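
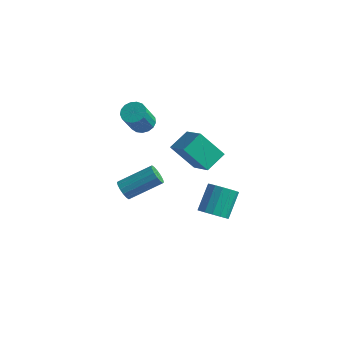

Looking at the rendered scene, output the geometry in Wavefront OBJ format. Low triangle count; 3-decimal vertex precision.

v 0.947 -0.286 1.437
v 1.194 0.844 2.008
v 2.099 0.129 0.118
v 2.346 1.259 0.689
v 2.234 -1.019 2.331
v 2.481 0.111 2.902
v 3.386 -0.604 1.012
v 3.633 0.526 1.583
v -2.623 0.618 -4.307
v -2.244 0.652 -4.822
v -0.979 1.955 -3.808
v -1.357 1.922 -3.293
v -2.464 0.896 -4.861
v -1.199 2.199 -3.848
v -2.727 1.066 -4.752
v -1.461 2.369 -3.739
v -2.961 1.116 -4.524
v -1.696 2.419 -3.51
v -3.105 1.033 -4.237
v -1.84 2.336 -3.224
v -3.12 0.839 -3.969
v -1.855 2.142 -2.956
v -3.001 0.585 -3.792
v -1.736 1.888 -2.778
v -2.781 0.341 -3.752
v -1.516 1.644 -2.739
v -2.519 0.171 -3.861
v -1.253 1.474 -2.848
v -2.284 0.121 -4.09
v -1.019 1.424 -3.076
v -2.14 0.204 -4.376
v -0.875 1.507 -3.363
v -2.125 0.398 -4.644
v -0.86 1.701 -3.631
v 3.993 -1.022 -1.848
v 4.734 -0.766 -2.008
v 4.588 0.397 -0.833
v 3.847 0.142 -0.672
v 4.488 -0.545 -2.258
v 4.342 0.618 -1.082
v 4.11 -0.452 -2.397
v 3.963 0.711 -1.222
v 3.7 -0.511 -2.389
v 3.554 0.652 -1.214
v 3.369 -0.707 -2.237
v 3.222 0.456 -1.061
v 3.205 -0.987 -1.98
v 3.058 0.176 -0.804
v 3.252 -1.277 -1.687
v 3.106 -0.114 -0.512
v 3.498 -1.498 -1.438
v 3.352 -0.335 -0.262
v 3.877 -1.591 -1.298
v 3.73 -0.428 -0.123
v 4.286 -1.532 -1.306
v 4.14 -0.369 -0.131
v 4.618 -1.336 -1.459
v 4.471 -0.173 -0.283
v 4.782 -1.056 -1.716
v 4.635 0.107 -0.54
v -1.263 0.521 1.849
v -0.937 0.014 1.514
v -0.891 -0.869 2.896
v -1.217 -0.361 3.231
v -0.692 0.204 1.628
v -0.646 -0.678 3.009
v -0.578 0.467 1.792
v -0.532 -0.416 3.173
v -0.62 0.743 1.969
v -0.574 -0.14 3.351
v -0.811 0.967 2.119
v -0.765 0.084 3.5
v -1.104 1.09 2.207
v -1.058 0.207 3.589
v -1.435 1.082 2.213
v -1.389 0.199 3.595
v -1.725 0.946 2.136
v -1.679 0.063 3.517
v -1.91 0.713 1.993
v -1.864 -0.17 3.374
v -1.947 0.435 1.817
v -1.901 -0.447 3.199
v -1.827 0.178 1.649
v -1.781 -0.705 3.03
v -1.578 -0.001 1.526
v -1.532 -0.884 2.907
v -1.256 -0.06 1.478
v -1.21 -0.943 2.859
f 2 4 1
f 5 2 1
f 1 4 3
f 3 5 1
f 2 8 4
f 6 2 5
f 6 8 2
f 4 8 3
f 7 5 3
f 3 8 7
f 7 6 5
f 8 6 7
f 10 9 13
f 10 13 11
f 11 13 14
f 11 14 12
f 13 9 15
f 13 15 14
f 14 15 16
f 14 16 12
f 15 9 17
f 15 17 16
f 16 17 18
f 16 18 12
f 17 9 19
f 17 19 18
f 18 19 20
f 18 20 12
f 19 9 21
f 19 21 20
f 20 21 22
f 20 22 12
f 21 9 23
f 21 23 22
f 22 23 24
f 22 24 12
f 23 9 25
f 23 25 24
f 24 25 26
f 24 26 12
f 25 9 27
f 25 27 26
f 26 27 28
f 26 28 12
f 27 9 29
f 27 29 28
f 28 29 30
f 28 30 12
f 29 9 31
f 29 31 30
f 30 31 32
f 30 32 12
f 31 9 33
f 31 33 32
f 32 33 34
f 32 34 12
f 33 9 10
f 33 10 34
f 34 10 11
f 34 11 12
f 36 35 39
f 36 39 37
f 37 39 40
f 37 40 38
f 39 35 41
f 39 41 40
f 40 41 42
f 40 42 38
f 41 35 43
f 41 43 42
f 42 43 44
f 42 44 38
f 43 35 45
f 43 45 44
f 44 45 46
f 44 46 38
f 45 35 47
f 45 47 46
f 46 47 48
f 46 48 38
f 47 35 49
f 47 49 48
f 48 49 50
f 48 50 38
f 49 35 51
f 49 51 50
f 50 51 52
f 50 52 38
f 51 35 53
f 51 53 52
f 52 53 54
f 52 54 38
f 53 35 55
f 53 55 54
f 54 55 56
f 54 56 38
f 55 35 57
f 55 57 56
f 56 57 58
f 56 58 38
f 57 35 59
f 57 59 58
f 58 59 60
f 58 60 38
f 59 35 36
f 59 36 60
f 60 36 37
f 60 37 38
f 62 61 65
f 62 65 63
f 63 65 66
f 63 66 64
f 65 61 67
f 65 67 66
f 66 67 68
f 66 68 64
f 67 61 69
f 67 69 68
f 68 69 70
f 68 70 64
f 69 61 71
f 69 71 70
f 70 71 72
f 70 72 64
f 71 61 73
f 71 73 72
f 72 73 74
f 72 74 64
f 73 61 75
f 73 75 74
f 74 75 76
f 74 76 64
f 75 61 77
f 75 77 76
f 76 77 78
f 76 78 64
f 77 61 79
f 77 79 78
f 78 79 80
f 78 80 64
f 79 61 81
f 79 81 80
f 80 81 82
f 80 82 64
f 81 61 83
f 81 83 82
f 82 83 84
f 82 84 64
f 83 61 85
f 83 85 84
f 84 85 86
f 84 86 64
f 85 61 87
f 85 87 86
f 86 87 88
f 86 88 64
f 87 61 62
f 87 62 88
f 88 62 63
f 88 63 64



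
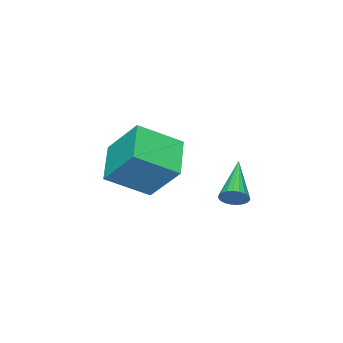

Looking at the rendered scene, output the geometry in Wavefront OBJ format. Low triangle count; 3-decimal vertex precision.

v -1.448 2.344 1.911
v -1.1 2.072 2.205
v -2.852 1.496 2.789
v -1.133 2.253 2.328
v -1.22 2.449 2.378
v -1.346 2.627 2.348
v -1.49 2.756 2.242
v -1.627 2.814 2.079
v -1.733 2.79 1.887
v -1.789 2.69 1.699
v -1.787 2.529 1.548
v -1.726 2.337 1.46
v -1.617 2.145 1.45
v -1.478 1.988 1.519
v -1.335 1.893 1.657
v -1.211 1.875 1.838
v -1.128 1.939 2.032
v -2.36 -1.76 1.793
v -2.447 -0.531 3.226
v -1.047 -0.867 1.107
v -1.134 0.362 2.539
v -1.146 -2.802 2.761
v -1.233 -1.573 4.193
v 0.167 -1.909 2.074
v 0.08 -0.68 3.507
f 2 1 4
f 2 4 3
f 4 1 5
f 4 5 3
f 5 1 6
f 5 6 3
f 6 1 7
f 6 7 3
f 7 1 8
f 7 8 3
f 8 1 9
f 8 9 3
f 9 1 10
f 9 10 3
f 10 1 11
f 10 11 3
f 11 1 12
f 11 12 3
f 12 1 13
f 12 13 3
f 13 1 14
f 13 14 3
f 14 1 15
f 14 15 3
f 15 1 16
f 15 16 3
f 16 1 17
f 16 17 3
f 17 1 2
f 17 2 3
f 19 21 18
f 22 19 18
f 18 21 20
f 20 22 18
f 19 25 21
f 23 19 22
f 23 25 19
f 21 25 20
f 24 22 20
f 20 25 24
f 24 23 22
f 25 23 24



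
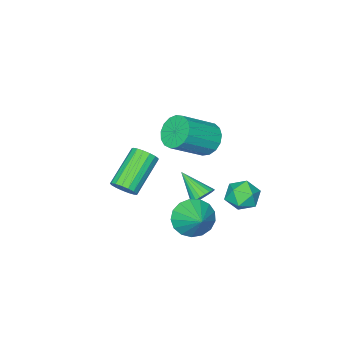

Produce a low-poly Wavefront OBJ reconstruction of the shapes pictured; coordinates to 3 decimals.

v 0.31 -3.023 -2.7
v 0.684 -3.379 -2.305
v -0.956 -3.773 -1.105
v -1.33 -3.417 -1.5
v 0.702 -3.092 -2.186
v -0.938 -3.486 -0.986
v 0.631 -2.789 -2.185
v -1.01 -3.183 -0.985
v 0.485 -2.54 -2.302
v -1.155 -2.934 -1.102
v 0.3 -2.402 -2.51
v -1.34 -2.795 -1.31
v 0.117 -2.406 -2.761
v -1.523 -2.799 -1.562
v -0.022 -2.551 -2.999
v -1.662 -2.945 -1.799
v -0.085 -2.805 -3.168
v -1.725 -3.198 -1.968
v -0.057 -3.108 -3.23
v -1.697 -3.502 -2.03
v 0.055 -3.392 -3.17
v -1.585 -3.786 -1.97
v 0.225 -3.592 -3.003
v -1.415 -3.986 -1.803
v 0.415 -3.661 -2.766
v -1.225 -4.055 -1.566
v 0.581 -3.584 -2.514
v -1.06 -3.978 -1.315
v -2.654 2.165 -1.444
v -2.055 2.462 -1.936
v -1.925 1.058 -1.224
v -1.326 1.355 -1.716
v -1.476 1.714 -0.982
v -1.926 2.398 -1.118
v -2.054 1.122 -2.042
v -2.504 1.806 -2.178
v -1.684 1.817 -2.306
v -1.327 2.183 -1.651
v -2.653 1.337 -1.509
v -2.296 1.703 -0.854
v 0.931 1.83 -1.292
v 1.337 2.152 -2.076
v 1.489 2.89 -0.568
v 0.937 2.358 -2.07
v 0.535 2.443 -1.885
v 0.225 2.387 -1.564
v 0.076 2.204 -1.181
v 0.123 1.935 -0.824
v 0.355 1.642 -0.573
v 0.72 1.392 -0.488
v 1.132 1.242 -0.587
v 1.499 1.227 -0.847
v 1.735 1.35 -1.209
v 1.788 1.583 -1.591
v 1.644 1.873 -1.904
v -0.094 1.353 -0.826
v 0.495 1.349 -0.852
v -0.066 0.107 0.026
v 0.454 1.485 -0.652
v 0.318 1.598 -0.482
v 0.11 1.669 -0.372
v -0.132 1.685 -0.34
v -0.369 1.644 -0.392
v -0.557 1.552 -0.52
v -0.666 1.426 -0.7
v -0.676 1.288 -0.902
v -0.585 1.16 -1.091
v -0.41 1.066 -1.234
v -0.18 1.022 -1.307
v 0.065 1.035 -1.297
v 0.282 1.102 -1.205
v 0.434 1.214 -1.048
v -1.845 -0.194 0.986
v -1.398 0.397 0.569
v 0.091 0.024 1.637
v -0.355 -0.566 2.054
v -1.567 0.602 0.877
v -0.078 0.23 1.945
v -1.8 0.625 1.209
v -0.311 0.253 2.277
v -2.043 0.461 1.491
v -0.554 0.088 2.559
v -2.241 0.146 1.657
v -0.752 -0.226 2.725
v -2.348 -0.246 1.669
v -0.858 -0.619 2.737
v -2.339 -0.627 1.525
v -0.85 -0.999 2.593
v -2.218 -0.908 1.257
v -0.728 -1.28 2.325
v -2.011 -1.025 0.927
v -0.521 -1.398 1.995
v -1.765 -0.952 0.611
v -0.276 -1.325 1.679
v -1.538 -0.706 0.381
v -0.049 -1.078 1.448
v -1.382 -0.342 0.289
v 0.108 -0.714 1.357
v -1.331 0.056 0.357
v 0.158 -0.316 1.425
f 2 1 5
f 2 5 3
f 3 5 6
f 3 6 4
f 5 1 7
f 5 7 6
f 6 7 8
f 6 8 4
f 7 1 9
f 7 9 8
f 8 9 10
f 8 10 4
f 9 1 11
f 9 11 10
f 10 11 12
f 10 12 4
f 11 1 13
f 11 13 12
f 12 13 14
f 12 14 4
f 13 1 15
f 13 15 14
f 14 15 16
f 14 16 4
f 15 1 17
f 15 17 16
f 16 17 18
f 16 18 4
f 17 1 19
f 17 19 18
f 18 19 20
f 18 20 4
f 19 1 21
f 19 21 20
f 20 21 22
f 20 22 4
f 21 1 23
f 21 23 22
f 22 23 24
f 22 24 4
f 23 1 25
f 23 25 24
f 24 25 26
f 24 26 4
f 25 1 27
f 25 27 26
f 26 27 28
f 26 28 4
f 27 1 2
f 27 2 28
f 28 2 3
f 28 3 4
f 29 40 34
f 29 34 30
f 29 30 36
f 29 36 39
f 29 39 40
f 30 34 38
f 34 40 33
f 40 39 31
f 39 36 35
f 36 30 37
f 32 38 33
f 32 33 31
f 32 31 35
f 32 35 37
f 32 37 38
f 33 38 34
f 31 33 40
f 35 31 39
f 37 35 36
f 38 37 30
f 42 41 44
f 42 44 43
f 44 41 45
f 44 45 43
f 45 41 46
f 45 46 43
f 46 41 47
f 46 47 43
f 47 41 48
f 47 48 43
f 48 41 49
f 48 49 43
f 49 41 50
f 49 50 43
f 50 41 51
f 50 51 43
f 51 41 52
f 51 52 43
f 52 41 53
f 52 53 43
f 53 41 54
f 53 54 43
f 54 41 55
f 54 55 43
f 55 41 42
f 55 42 43
f 57 56 59
f 57 59 58
f 59 56 60
f 59 60 58
f 60 56 61
f 60 61 58
f 61 56 62
f 61 62 58
f 62 56 63
f 62 63 58
f 63 56 64
f 63 64 58
f 64 56 65
f 64 65 58
f 65 56 66
f 65 66 58
f 66 56 67
f 66 67 58
f 67 56 68
f 67 68 58
f 68 56 69
f 68 69 58
f 69 56 70
f 69 70 58
f 70 56 71
f 70 71 58
f 71 56 72
f 71 72 58
f 72 56 57
f 72 57 58
f 74 73 77
f 74 77 75
f 75 77 78
f 75 78 76
f 77 73 79
f 77 79 78
f 78 79 80
f 78 80 76
f 79 73 81
f 79 81 80
f 80 81 82
f 80 82 76
f 81 73 83
f 81 83 82
f 82 83 84
f 82 84 76
f 83 73 85
f 83 85 84
f 84 85 86
f 84 86 76
f 85 73 87
f 85 87 86
f 86 87 88
f 86 88 76
f 87 73 89
f 87 89 88
f 88 89 90
f 88 90 76
f 89 73 91
f 89 91 90
f 90 91 92
f 90 92 76
f 91 73 93
f 91 93 92
f 92 93 94
f 92 94 76
f 93 73 95
f 93 95 94
f 94 95 96
f 94 96 76
f 95 73 97
f 95 97 96
f 96 97 98
f 96 98 76
f 97 73 99
f 97 99 98
f 98 99 100
f 98 100 76
f 99 73 74
f 99 74 100
f 100 74 75
f 100 75 76



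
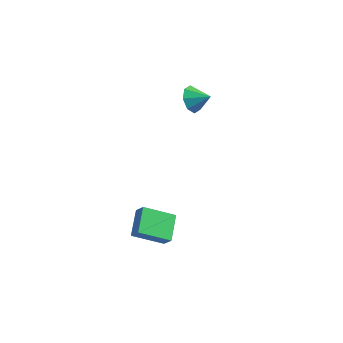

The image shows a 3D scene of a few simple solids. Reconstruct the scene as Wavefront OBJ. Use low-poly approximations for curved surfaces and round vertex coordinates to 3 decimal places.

v -0.566 -2.225 -3.84
v -1.726 -3.55 -2.957
v 0.038 -2.333 -3.209
v -1.122 -3.658 -2.326
v 0.182 -3.502 -4.774
v -0.978 -4.827 -3.891
v 0.786 -3.61 -4.143
v -0.374 -4.935 -3.26
v -3.482 3.279 1.601
v -2.994 2.874 0.867
v -2.438 3.601 2.119
v -3.152 3.588 0.743
v -3.503 4.122 1.121
v -3.843 4.162 1.78
v -3.971 3.685 2.334
v -3.813 2.97 2.459
v -3.462 2.437 2.081
v -3.122 2.397 1.422
f 2 4 1
f 5 2 1
f 1 4 3
f 3 5 1
f 2 8 4
f 6 2 5
f 6 8 2
f 4 8 3
f 7 5 3
f 3 8 7
f 7 6 5
f 8 6 7
f 10 9 12
f 10 12 11
f 12 9 13
f 12 13 11
f 13 9 14
f 13 14 11
f 14 9 15
f 14 15 11
f 15 9 16
f 15 16 11
f 16 9 17
f 16 17 11
f 17 9 18
f 17 18 11
f 18 9 10
f 18 10 11



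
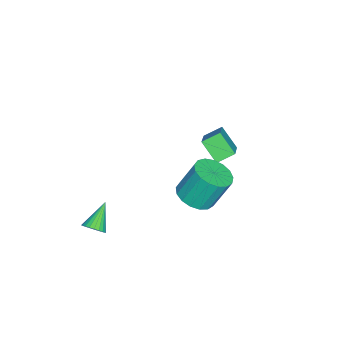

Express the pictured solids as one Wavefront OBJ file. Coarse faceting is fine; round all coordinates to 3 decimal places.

v -3.361 2.092 -0.179
v -3.835 1.101 0.886
v -1.729 2.496 0.923
v -2.203 1.506 1.988
v -2.797 1.254 -0.708
v -3.271 0.264 0.357
v -1.165 1.659 0.394
v -1.639 0.668 1.459
v 4.412 -3.106 -1.503
v 4.758 -3.406 -1.014
v 3.068 -2.954 -0.457
v 4.819 -3.155 -0.973
v 4.818 -2.897 -1.012
v 4.754 -2.67 -1.126
v 4.639 -2.51 -1.298
v 4.49 -2.441 -1.5
v 4.328 -2.473 -1.704
v 4.179 -2.601 -1.876
v 4.066 -2.806 -1.992
v 4.006 -3.057 -2.033
v 4.007 -3.316 -1.993
v 4.07 -3.542 -1.879
v 4.185 -3.702 -1.708
v 4.335 -3.772 -1.505
v 4.497 -3.74 -1.302
v 4.645 -3.611 -1.129
v 3.167 1.926 1.874
v 3.789 1.165 2.346
v 3.434 2.013 4.178
v 2.813 2.774 3.706
v 4.124 1.548 2.233
v 3.77 2.396 4.066
v 4.241 2.018 2.039
v 3.886 2.866 3.871
v 4.111 2.467 1.806
v 3.757 3.315 3.639
v 3.765 2.792 1.589
v 3.411 3.639 3.422
v 3.283 2.918 1.437
v 2.928 3.766 3.27
v 2.773 2.817 1.385
v 2.419 3.665 3.218
v 2.354 2.513 1.445
v 2 3.36 3.278
v 2.122 2.073 1.603
v 1.767 2.921 3.436
v 2.128 1.6 1.824
v 1.774 2.448 3.656
v 2.373 1.202 2.055
v 2.019 2.05 3.888
v 2.8 0.97 2.245
v 2.445 1.817 4.078
v 3.311 0.956 2.35
v 2.956 1.804 4.183
f 2 4 1
f 5 2 1
f 1 4 3
f 3 5 1
f 2 8 4
f 6 2 5
f 6 8 2
f 4 8 3
f 7 5 3
f 3 8 7
f 7 6 5
f 8 6 7
f 10 9 12
f 10 12 11
f 12 9 13
f 12 13 11
f 13 9 14
f 13 14 11
f 14 9 15
f 14 15 11
f 15 9 16
f 15 16 11
f 16 9 17
f 16 17 11
f 17 9 18
f 17 18 11
f 18 9 19
f 18 19 11
f 19 9 20
f 19 20 11
f 20 9 21
f 20 21 11
f 21 9 22
f 21 22 11
f 22 9 23
f 22 23 11
f 23 9 24
f 23 24 11
f 24 9 25
f 24 25 11
f 25 9 26
f 25 26 11
f 26 9 10
f 26 10 11
f 28 27 31
f 28 31 29
f 29 31 32
f 29 32 30
f 31 27 33
f 31 33 32
f 32 33 34
f 32 34 30
f 33 27 35
f 33 35 34
f 34 35 36
f 34 36 30
f 35 27 37
f 35 37 36
f 36 37 38
f 36 38 30
f 37 27 39
f 37 39 38
f 38 39 40
f 38 40 30
f 39 27 41
f 39 41 40
f 40 41 42
f 40 42 30
f 41 27 43
f 41 43 42
f 42 43 44
f 42 44 30
f 43 27 45
f 43 45 44
f 44 45 46
f 44 46 30
f 45 27 47
f 45 47 46
f 46 47 48
f 46 48 30
f 47 27 49
f 47 49 48
f 48 49 50
f 48 50 30
f 49 27 51
f 49 51 50
f 50 51 52
f 50 52 30
f 51 27 53
f 51 53 52
f 52 53 54
f 52 54 30
f 53 27 28
f 53 28 54
f 54 28 29
f 54 29 30



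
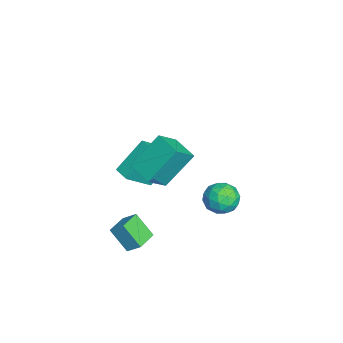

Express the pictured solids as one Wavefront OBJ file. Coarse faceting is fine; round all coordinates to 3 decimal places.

v -2.793 -3.324 -3.952
v -3.45 -2.128 -2.408
v -2.093 -2.831 -4.036
v -2.75 -1.636 -2.492
v -1.87 -4.424 -2.708
v -2.527 -3.229 -1.164
v -1.17 -3.932 -2.792
v -1.827 -2.736 -1.248
v 2.262 -4.004 -2.63
v 2.553 -3.407 -2.068
v 2.736 -3.253 -3.673
v 3.027 -2.656 -3.111
v 3.253 -4.544 -2.569
v 3.544 -3.947 -2.007
v 3.727 -3.793 -3.612
v 4.018 -3.196 -3.05
v 1.558 -2.891 0.187
v 2.282 -3.641 1.06
v 0.981 -1.661 1.722
v 1.705 -2.411 2.595
v 2.635 -2.109 -0.035
v 3.359 -2.859 0.838
v 2.058 -0.879 1.5
v 2.782 -1.629 2.373
v -0.56 0.41 -2.798
v 0.029 0.691 -2.158
v 0.571 0.049 -3.682
v 1.16 0.33 -3.042
v 0.659 -0.422 -2.903
v -0.04 -0.199 -2.357
v 0.64 0.939 -3.483
v -0.059 1.162 -2.937
v 0.771 1.018 -2.581
v 0.783 0.177 -2.223
v -0.183 0.563 -3.617
v -0.171 -0.278 -3.259
v -0.365 0.582 -2.4
v 0.965 0.158 -3.44
v 0.67 -0.284 -3.358
v 1.017 -0.119 -2.982
v -0.405 0.059 -2.517
v -0.059 0.224 -2.141
v 0.312 -0.43 -2.579
v 0.659 0.516 -3.699
v 1.005 0.681 -3.323
v -0.417 0.859 -2.858
v -0.07 1.024 -2.482
v 0.288 1.17 -3.261
v 0.418 0.94 -2.273
v 1.083 0.728 -2.793
v 0.777 1.086 -3.052
v 0.366 1.217 -2.731
v 0.425 0.445 -2.062
v 1.09 0.233 -2.582
v 0.795 -0.209 -2.5
v 0.384 -0.078 -2.179
v 0.861 0.638 -2.311
v -0.49 0.507 -3.258
v 0.175 0.295 -3.778
v 0.216 0.818 -3.661
v -0.195 0.949 -3.34
v -0.483 0.012 -3.047
v 0.182 -0.2 -3.567
v 0.234 -0.477 -3.109
v -0.177 -0.346 -2.788
v -0.261 0.102 -3.529
f 2 4 1
f 5 2 1
f 1 4 3
f 3 5 1
f 2 8 4
f 6 2 5
f 6 8 2
f 4 8 3
f 7 5 3
f 3 8 7
f 7 6 5
f 8 6 7
f 10 12 9
f 13 10 9
f 9 12 11
f 11 13 9
f 10 16 12
f 14 10 13
f 14 16 10
f 12 16 11
f 15 13 11
f 11 16 15
f 15 14 13
f 16 14 15
f 18 20 17
f 21 18 17
f 17 20 19
f 19 21 17
f 18 24 20
f 22 18 21
f 22 24 18
f 20 24 19
f 23 21 19
f 19 24 23
f 23 22 21
f 24 22 23
f 25 62 41
f 62 36 65
f 41 65 30
f 62 65 41
f 25 41 37
f 41 30 42
f 37 42 26
f 41 42 37
f 25 37 46
f 37 26 47
f 46 47 32
f 37 47 46
f 25 46 58
f 46 32 61
f 58 61 35
f 46 61 58
f 25 58 62
f 58 35 66
f 62 66 36
f 58 66 62
f 26 42 53
f 42 30 56
f 53 56 34
f 42 56 53
f 30 65 43
f 65 36 64
f 43 64 29
f 65 64 43
f 36 66 63
f 66 35 59
f 63 59 27
f 66 59 63
f 35 61 60
f 61 32 48
f 60 48 31
f 61 48 60
f 32 47 52
f 47 26 49
f 52 49 33
f 47 49 52
f 28 54 40
f 54 34 55
f 40 55 29
f 54 55 40
f 28 40 38
f 40 29 39
f 38 39 27
f 40 39 38
f 28 38 45
f 38 27 44
f 45 44 31
f 38 44 45
f 28 45 50
f 45 31 51
f 50 51 33
f 45 51 50
f 28 50 54
f 50 33 57
f 54 57 34
f 50 57 54
f 29 55 43
f 55 34 56
f 43 56 30
f 55 56 43
f 27 39 63
f 39 29 64
f 63 64 36
f 39 64 63
f 31 44 60
f 44 27 59
f 60 59 35
f 44 59 60
f 33 51 52
f 51 31 48
f 52 48 32
f 51 48 52
f 34 57 53
f 57 33 49
f 53 49 26
f 57 49 53



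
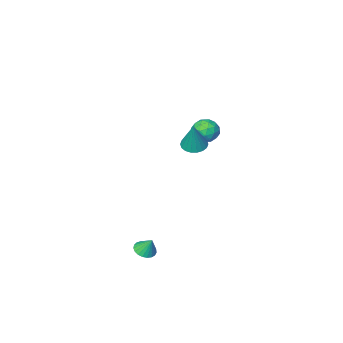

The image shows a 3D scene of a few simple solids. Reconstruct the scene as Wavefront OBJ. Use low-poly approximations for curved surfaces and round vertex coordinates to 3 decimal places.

v -2.832 -3.114 0.685
v -2.27 -3.788 0.468
v -3.67 -4.052 1.432
v -3.108 -4.726 1.215
v -2.838 -4.078 1.785
v -2.32 -3.498 1.323
v -3.62 -4.342 0.577
v -3.102 -3.762 0.115
v -2.757 -4.547 0.401
v -2.274 -4.384 1.148
v -3.666 -3.456 0.752
v -3.183 -3.293 1.499
v -2.478 -3.368 0.511
v -3.462 -4.472 1.389
v -3.304 -4.09 1.724
v -2.973 -4.487 1.597
v -2.507 -3.198 1.013
v -2.177 -3.594 0.886
v -2.51 -3.765 1.66
v -3.763 -4.246 1.014
v -3.433 -4.642 0.887
v -2.967 -3.353 0.303
v -2.636 -3.75 0.176
v -3.43 -4.075 0.24
v -2.433 -4.211 0.344
v -2.926 -4.763 0.783
v -3.227 -4.537 0.408
v -2.923 -4.196 0.137
v -2.149 -4.115 0.783
v -2.642 -4.667 1.222
v -2.483 -4.286 1.557
v -2.179 -3.945 1.286
v -2.435 -4.561 0.744
v -3.298 -3.173 0.678
v -3.791 -3.725 1.117
v -3.761 -3.895 0.614
v -3.457 -3.554 0.343
v -3.014 -3.077 1.117
v -3.507 -3.629 1.556
v -3.017 -3.644 1.763
v -2.713 -3.303 1.492
v -3.505 -3.279 1.156
v 0.408 0.316 2.903
v 0.931 0.812 2.631
v 0.812 0.864 4.677
v 0.644 1 2.638
v 0.311 1.052 2.698
v -0.003 0.959 2.798
v -0.236 0.738 2.919
v -0.341 0.434 3.037
v -0.298 0.106 3.128
v -0.114 -0.18 3.175
v 0.172 -0.367 3.168
v 0.506 -0.42 3.108
v 0.82 -0.326 3.008
v 1.052 -0.106 2.887
v 1.157 0.199 2.769
v 1.114 0.526 2.678
v 3.691 0.519 -4.464
v 4.14 1 -4.635
v 3.529 1.021 -3.476
v 3.898 1.109 -4.73
v 3.619 1.117 -4.78
v 3.354 1.02 -4.775
v 3.146 0.838 -4.716
v 3.033 0.6 -4.613
v 3.034 0.348 -4.485
v 3.148 0.125 -4.353
v 3.356 -0.029 -4.24
v 3.623 -0.089 -4.166
v 3.901 -0.043 -4.143
v 4.143 0.099 -4.176
v 4.307 0.314 -4.259
v 4.364 0.565 -4.376
v 4.305 0.807 -4.51
f 1 38 17
f 38 12 41
f 17 41 6
f 38 41 17
f 1 17 13
f 17 6 18
f 13 18 2
f 17 18 13
f 1 13 22
f 13 2 23
f 22 23 8
f 13 23 22
f 1 22 34
f 22 8 37
f 34 37 11
f 22 37 34
f 1 34 38
f 34 11 42
f 38 42 12
f 34 42 38
f 2 18 29
f 18 6 32
f 29 32 10
f 18 32 29
f 6 41 19
f 41 12 40
f 19 40 5
f 41 40 19
f 12 42 39
f 42 11 35
f 39 35 3
f 42 35 39
f 11 37 36
f 37 8 24
f 36 24 7
f 37 24 36
f 8 23 28
f 23 2 25
f 28 25 9
f 23 25 28
f 4 30 16
f 30 10 31
f 16 31 5
f 30 31 16
f 4 16 14
f 16 5 15
f 14 15 3
f 16 15 14
f 4 14 21
f 14 3 20
f 21 20 7
f 14 20 21
f 4 21 26
f 21 7 27
f 26 27 9
f 21 27 26
f 4 26 30
f 26 9 33
f 30 33 10
f 26 33 30
f 5 31 19
f 31 10 32
f 19 32 6
f 31 32 19
f 3 15 39
f 15 5 40
f 39 40 12
f 15 40 39
f 7 20 36
f 20 3 35
f 36 35 11
f 20 35 36
f 9 27 28
f 27 7 24
f 28 24 8
f 27 24 28
f 10 33 29
f 33 9 25
f 29 25 2
f 33 25 29
f 44 43 46
f 44 46 45
f 46 43 47
f 46 47 45
f 47 43 48
f 47 48 45
f 48 43 49
f 48 49 45
f 49 43 50
f 49 50 45
f 50 43 51
f 50 51 45
f 51 43 52
f 51 52 45
f 52 43 53
f 52 53 45
f 53 43 54
f 53 54 45
f 54 43 55
f 54 55 45
f 55 43 56
f 55 56 45
f 56 43 57
f 56 57 45
f 57 43 58
f 57 58 45
f 58 43 44
f 58 44 45
f 60 59 62
f 60 62 61
f 62 59 63
f 62 63 61
f 63 59 64
f 63 64 61
f 64 59 65
f 64 65 61
f 65 59 66
f 65 66 61
f 66 59 67
f 66 67 61
f 67 59 68
f 67 68 61
f 68 59 69
f 68 69 61
f 69 59 70
f 69 70 61
f 70 59 71
f 70 71 61
f 71 59 72
f 71 72 61
f 72 59 73
f 72 73 61
f 73 59 74
f 73 74 61
f 74 59 75
f 74 75 61
f 75 59 60
f 75 60 61



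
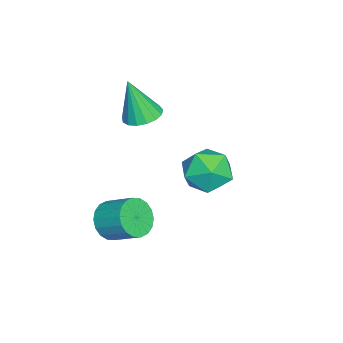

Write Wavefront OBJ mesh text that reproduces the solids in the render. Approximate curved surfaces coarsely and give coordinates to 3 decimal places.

v 1.634 0.718 -0.835
v 2.108 0.136 -0.259
v 0.712 -0.436 -1.241
v 1.186 -1.018 -0.665
v 0.649 -0.327 -0.303
v 1.219 0.385 -0.052
v 1.601 -0.685 -1.448
v 2.171 0.027 -1.197
v 2.088 -0.731 -0.637
v 1.499 -0.51 0.07
v 1.321 0.21 -1.57
v 0.732 0.431 -0.863
v 0.958 -3.456 -4.247
v 1.704 -3.606 -4.42
v 2.047 -2.634 -3.787
v 1.302 -2.484 -3.613
v 1.604 -3.401 -4.681
v 1.947 -2.429 -4.048
v 1.376 -3.206 -4.856
v 1.719 -2.234 -4.223
v 1.065 -3.061 -4.911
v 1.409 -2.089 -4.277
v 0.734 -2.994 -4.834
v 1.077 -2.022 -4.2
v 0.446 -3.019 -4.64
v 0.79 -2.047 -4.007
v 0.26 -3.13 -4.369
v 0.604 -2.158 -3.736
v 0.213 -3.306 -4.073
v 0.556 -2.334 -3.44
v 0.313 -3.511 -3.812
v 0.656 -2.539 -3.179
v 0.541 -3.706 -3.637
v 0.884 -2.734 -3.004
v 0.851 -3.851 -3.583
v 1.195 -2.879 -2.949
v 1.183 -3.918 -3.66
v 1.526 -2.946 -3.026
v 1.47 -3.893 -3.853
v 1.814 -2.921 -3.22
v 1.656 -3.782 -4.124
v 2 -2.81 -3.491
v -2.63 -3.252 -1.549
v -2.205 -2.68 -1.39
v -2.59 -3.748 0.129
v -2.529 -2.558 -1.346
v -2.877 -2.595 -1.349
v -3.168 -2.782 -1.397
v -3.336 -3.077 -1.48
v -3.342 -3.412 -1.579
v -3.185 -3.71 -1.671
v -2.902 -3.904 -1.735
v -2.556 -3.948 -1.756
v -2.227 -3.833 -1.73
v -1.99 -3.584 -1.663
v -1.901 -3.26 -1.569
v -1.978 -2.934 -1.471
f 1 12 6
f 1 6 2
f 1 2 8
f 1 8 11
f 1 11 12
f 2 6 10
f 6 12 5
f 12 11 3
f 11 8 7
f 8 2 9
f 4 10 5
f 4 5 3
f 4 3 7
f 4 7 9
f 4 9 10
f 5 10 6
f 3 5 12
f 7 3 11
f 9 7 8
f 10 9 2
f 14 13 17
f 14 17 15
f 15 17 18
f 15 18 16
f 17 13 19
f 17 19 18
f 18 19 20
f 18 20 16
f 19 13 21
f 19 21 20
f 20 21 22
f 20 22 16
f 21 13 23
f 21 23 22
f 22 23 24
f 22 24 16
f 23 13 25
f 23 25 24
f 24 25 26
f 24 26 16
f 25 13 27
f 25 27 26
f 26 27 28
f 26 28 16
f 27 13 29
f 27 29 28
f 28 29 30
f 28 30 16
f 29 13 31
f 29 31 30
f 30 31 32
f 30 32 16
f 31 13 33
f 31 33 32
f 32 33 34
f 32 34 16
f 33 13 35
f 33 35 34
f 34 35 36
f 34 36 16
f 35 13 37
f 35 37 36
f 36 37 38
f 36 38 16
f 37 13 39
f 37 39 38
f 38 39 40
f 38 40 16
f 39 13 41
f 39 41 40
f 40 41 42
f 40 42 16
f 41 13 14
f 41 14 42
f 42 14 15
f 42 15 16
f 44 43 46
f 44 46 45
f 46 43 47
f 46 47 45
f 47 43 48
f 47 48 45
f 48 43 49
f 48 49 45
f 49 43 50
f 49 50 45
f 50 43 51
f 50 51 45
f 51 43 52
f 51 52 45
f 52 43 53
f 52 53 45
f 53 43 54
f 53 54 45
f 54 43 55
f 54 55 45
f 55 43 56
f 55 56 45
f 56 43 57
f 56 57 45
f 57 43 44
f 57 44 45



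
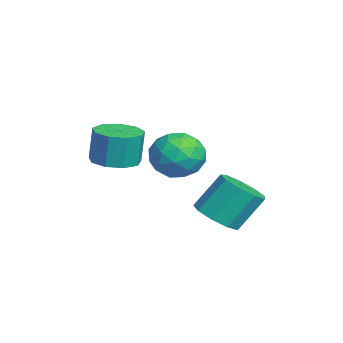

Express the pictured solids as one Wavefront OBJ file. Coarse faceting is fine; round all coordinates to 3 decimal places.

v 3.067 3.263 -1.109
v 3.654 3.981 -1.532
v 3.441 5.015 -0.074
v 2.853 4.297 0.349
v 2.987 4.087 -1.705
v 2.773 5.121 -0.247
v 2.356 3.807 -1.599
v 2.143 4.841 -0.141
v 2.059 3.273 -1.263
v 1.845 4.307 0.194
v 2.232 2.734 -0.856
v 2.019 3.768 0.602
v 2.797 2.442 -0.567
v 2.583 3.477 0.891
v 3.487 2.535 -0.531
v 3.274 3.569 0.927
v 3.981 2.968 -0.766
v 3.768 4.002 0.692
v 4.047 3.539 -1.161
v 3.834 4.573 0.296
v 3.443 2.824 1.986
v 4.196 2.133 2.482
v 2.204 1.467 1.978
v 2.957 0.776 2.474
v 2.518 1.648 3.054
v 3.284 2.487 3.059
v 3.116 1.113 1.401
v 3.882 1.952 1.406
v 3.994 1.076 2.12
v 3.624 1.407 3.142
v 2.776 2.193 1.318
v 2.406 2.524 2.34
v 3.928 2.598 2.235
v 2.472 1.002 2.225
v 2.214 1.515 2.566
v 2.657 1.109 2.858
v 3.392 2.806 2.574
v 3.835 2.4 2.865
v 2.849 2.115 3.202
v 2.565 1.2 1.595
v 3.008 0.794 1.886
v 3.743 2.491 1.602
v 4.186 2.085 1.894
v 3.551 1.485 1.258
v 4.252 1.57 2.314
v 3.524 0.773 2.309
v 3.617 0.971 1.678
v 4.067 1.464 1.681
v 4.035 1.765 2.914
v 3.307 0.967 2.909
v 3.049 1.48 3.25
v 3.499 1.973 3.253
v 3.916 1.143 2.702
v 3.093 2.633 1.551
v 2.365 1.835 1.546
v 2.901 1.627 1.207
v 3.351 2.12 1.21
v 2.876 2.827 2.151
v 2.148 2.03 2.146
v 2.333 2.136 2.779
v 2.783 2.629 2.782
v 2.484 2.457 1.758
v -0.719 -0.209 0.389
v 0.212 -0.646 0.459
v 0.169 -0.487 2.021
v -0.761 -0.051 1.951
v 0.278 0.052 0.39
v 0.235 0.211 1.952
v -0.122 0.628 0.321
v -0.165 0.786 1.882
v -0.801 0.812 0.283
v -0.844 0.971 1.845
v -1.442 0.518 0.295
v -1.485 0.677 1.857
v -1.744 -0.116 0.352
v -1.787 0.043 1.913
v -1.566 -0.794 0.425
v -1.609 -0.635 1.987
v -0.992 -1.198 0.482
v -1.035 -1.039 2.044
v -0.29 -1.14 0.496
v -0.333 -0.981 2.057
f 2 1 5
f 2 5 3
f 3 5 6
f 3 6 4
f 5 1 7
f 5 7 6
f 6 7 8
f 6 8 4
f 7 1 9
f 7 9 8
f 8 9 10
f 8 10 4
f 9 1 11
f 9 11 10
f 10 11 12
f 10 12 4
f 11 1 13
f 11 13 12
f 12 13 14
f 12 14 4
f 13 1 15
f 13 15 14
f 14 15 16
f 14 16 4
f 15 1 17
f 15 17 16
f 16 17 18
f 16 18 4
f 17 1 19
f 17 19 18
f 18 19 20
f 18 20 4
f 19 1 2
f 19 2 20
f 20 2 3
f 20 3 4
f 21 58 37
f 58 32 61
f 37 61 26
f 58 61 37
f 21 37 33
f 37 26 38
f 33 38 22
f 37 38 33
f 21 33 42
f 33 22 43
f 42 43 28
f 33 43 42
f 21 42 54
f 42 28 57
f 54 57 31
f 42 57 54
f 21 54 58
f 54 31 62
f 58 62 32
f 54 62 58
f 22 38 49
f 38 26 52
f 49 52 30
f 38 52 49
f 26 61 39
f 61 32 60
f 39 60 25
f 61 60 39
f 32 62 59
f 62 31 55
f 59 55 23
f 62 55 59
f 31 57 56
f 57 28 44
f 56 44 27
f 57 44 56
f 28 43 48
f 43 22 45
f 48 45 29
f 43 45 48
f 24 50 36
f 50 30 51
f 36 51 25
f 50 51 36
f 24 36 34
f 36 25 35
f 34 35 23
f 36 35 34
f 24 34 41
f 34 23 40
f 41 40 27
f 34 40 41
f 24 41 46
f 41 27 47
f 46 47 29
f 41 47 46
f 24 46 50
f 46 29 53
f 50 53 30
f 46 53 50
f 25 51 39
f 51 30 52
f 39 52 26
f 51 52 39
f 23 35 59
f 35 25 60
f 59 60 32
f 35 60 59
f 27 40 56
f 40 23 55
f 56 55 31
f 40 55 56
f 29 47 48
f 47 27 44
f 48 44 28
f 47 44 48
f 30 53 49
f 53 29 45
f 49 45 22
f 53 45 49
f 64 63 67
f 64 67 65
f 65 67 68
f 65 68 66
f 67 63 69
f 67 69 68
f 68 69 70
f 68 70 66
f 69 63 71
f 69 71 70
f 70 71 72
f 70 72 66
f 71 63 73
f 71 73 72
f 72 73 74
f 72 74 66
f 73 63 75
f 73 75 74
f 74 75 76
f 74 76 66
f 75 63 77
f 75 77 76
f 76 77 78
f 76 78 66
f 77 63 79
f 77 79 78
f 78 79 80
f 78 80 66
f 79 63 81
f 79 81 80
f 80 81 82
f 80 82 66
f 81 63 64
f 81 64 82
f 82 64 65
f 82 65 66



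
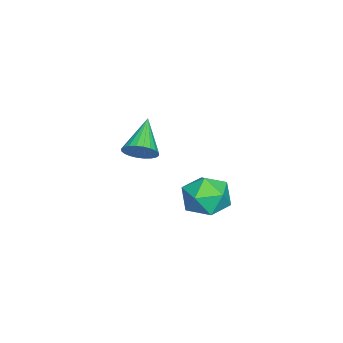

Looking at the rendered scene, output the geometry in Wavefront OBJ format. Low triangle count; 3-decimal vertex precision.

v -2.601 -3.418 -1.177
v -2.161 -3.452 -0.546
v -4.119 -3.522 -0.123
v -2.201 -3.156 -0.574
v -2.301 -2.899 -0.694
v -2.448 -2.722 -0.887
v -2.617 -2.65 -1.124
v -2.785 -2.696 -1.37
v -2.924 -2.851 -1.586
v -3.014 -3.093 -1.739
v -3.042 -3.384 -1.808
v -3.002 -3.681 -1.78
v -2.902 -3.937 -1.66
v -2.755 -4.115 -1.467
v -2.586 -4.186 -1.229
v -2.418 -4.141 -0.984
v -2.279 -3.986 -0.768
v -2.189 -3.744 -0.614
v 1.328 1.206 -0.869
v 1.888 1.035 0.004
v 0.972 -0.455 -0.964
v 1.532 -0.626 -0.091
v 0.623 -0.101 -0.038
v 0.843 0.926 0.021
v 2.017 -0.346 -0.981
v 2.237 0.681 -0.922
v 2.314 0.077 -0.065
v 1.452 0.228 0.518
v 1.408 0.352 -1.478
v 0.546 0.503 -0.895
f 2 1 4
f 2 4 3
f 4 1 5
f 4 5 3
f 5 1 6
f 5 6 3
f 6 1 7
f 6 7 3
f 7 1 8
f 7 8 3
f 8 1 9
f 8 9 3
f 9 1 10
f 9 10 3
f 10 1 11
f 10 11 3
f 11 1 12
f 11 12 3
f 12 1 13
f 12 13 3
f 13 1 14
f 13 14 3
f 14 1 15
f 14 15 3
f 15 1 16
f 15 16 3
f 16 1 17
f 16 17 3
f 17 1 18
f 17 18 3
f 18 1 2
f 18 2 3
f 19 30 24
f 19 24 20
f 19 20 26
f 19 26 29
f 19 29 30
f 20 24 28
f 24 30 23
f 30 29 21
f 29 26 25
f 26 20 27
f 22 28 23
f 22 23 21
f 22 21 25
f 22 25 27
f 22 27 28
f 23 28 24
f 21 23 30
f 25 21 29
f 27 25 26
f 28 27 20



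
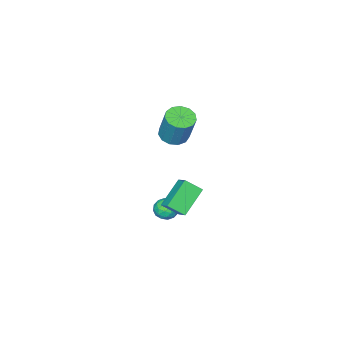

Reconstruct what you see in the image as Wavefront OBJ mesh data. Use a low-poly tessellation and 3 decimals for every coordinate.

v 2.589 -2.837 -1.057
v 2.915 -1.997 -0.462
v 1.952 -2.076 -1.784
v 2.278 -1.236 -1.189
v 4.182 -2.624 -2.231
v 4.508 -1.784 -1.636
v 3.545 -1.863 -2.958
v 3.871 -1.023 -2.363
v 2.867 -2.52 -3.116
v 3.629 -2.367 -3.105
v 3.111 -3.713 -3.435
v 3.873 -3.56 -3.424
v 3.468 -3.567 -2.76
v 3.318 -2.829 -2.563
v 3.422 -3.251 -3.977
v 3.272 -2.513 -3.78
v 3.973 -2.819 -3.638
v 4.001 -3.014 -2.885
v 2.739 -3.066 -3.655
v 2.767 -3.261 -2.902
v 3.227 -2.339 -3.083
v 3.513 -3.741 -3.457
v 3.275 -3.745 -3.067
v 3.724 -3.655 -3.06
v 3.043 -2.61 -2.764
v 3.492 -2.52 -2.757
v 3.397 -3.226 -2.554
v 3.248 -3.56 -3.783
v 3.697 -3.47 -3.776
v 3.016 -2.425 -3.48
v 3.465 -2.335 -3.473
v 3.343 -2.854 -3.986
v 3.877 -2.514 -3.389
v 4.02 -3.216 -3.576
v 3.755 -3.034 -3.902
v 3.667 -2.6 -3.786
v 3.894 -2.629 -2.947
v 4.037 -3.33 -3.134
v 3.799 -3.334 -2.744
v 3.71 -2.901 -2.628
v 4.095 -2.894 -3.26
v 2.703 -2.75 -3.406
v 2.846 -3.451 -3.593
v 3.03 -3.179 -3.912
v 2.941 -2.746 -3.796
v 2.72 -2.864 -2.964
v 2.863 -3.566 -3.151
v 3.073 -3.48 -2.754
v 2.985 -3.046 -2.638
v 2.645 -3.186 -3.28
v 2.929 -2.856 3.002
v 3.658 -3.339 3.105
v 3.899 -2.566 5.021
v 3.171 -2.084 4.918
v 3.803 -2.906 2.912
v 4.045 -2.133 4.828
v 3.671 -2.457 2.748
v 3.913 -1.685 4.664
v 3.303 -2.135 2.664
v 3.545 -1.363 4.58
v 2.817 -2.042 2.688
v 3.058 -1.269 4.604
v 2.366 -2.207 2.811
v 2.608 -1.435 4.727
v 2.094 -2.579 2.995
v 2.336 -1.806 4.912
v 2.087 -3.038 3.182
v 2.329 -2.266 5.098
v 2.348 -3.44 3.311
v 2.589 -2.668 5.227
v 2.793 -3.656 3.342
v 3.034 -2.884 5.258
v 3.281 -3.619 3.265
v 3.523 -2.846 5.181
f 2 4 1
f 5 2 1
f 1 4 3
f 3 5 1
f 2 8 4
f 6 2 5
f 6 8 2
f 4 8 3
f 7 5 3
f 3 8 7
f 7 6 5
f 8 6 7
f 9 46 25
f 46 20 49
f 25 49 14
f 46 49 25
f 9 25 21
f 25 14 26
f 21 26 10
f 25 26 21
f 9 21 30
f 21 10 31
f 30 31 16
f 21 31 30
f 9 30 42
f 30 16 45
f 42 45 19
f 30 45 42
f 9 42 46
f 42 19 50
f 46 50 20
f 42 50 46
f 10 26 37
f 26 14 40
f 37 40 18
f 26 40 37
f 14 49 27
f 49 20 48
f 27 48 13
f 49 48 27
f 20 50 47
f 50 19 43
f 47 43 11
f 50 43 47
f 19 45 44
f 45 16 32
f 44 32 15
f 45 32 44
f 16 31 36
f 31 10 33
f 36 33 17
f 31 33 36
f 12 38 24
f 38 18 39
f 24 39 13
f 38 39 24
f 12 24 22
f 24 13 23
f 22 23 11
f 24 23 22
f 12 22 29
f 22 11 28
f 29 28 15
f 22 28 29
f 12 29 34
f 29 15 35
f 34 35 17
f 29 35 34
f 12 34 38
f 34 17 41
f 38 41 18
f 34 41 38
f 13 39 27
f 39 18 40
f 27 40 14
f 39 40 27
f 11 23 47
f 23 13 48
f 47 48 20
f 23 48 47
f 15 28 44
f 28 11 43
f 44 43 19
f 28 43 44
f 17 35 36
f 35 15 32
f 36 32 16
f 35 32 36
f 18 41 37
f 41 17 33
f 37 33 10
f 41 33 37
f 52 51 55
f 52 55 53
f 53 55 56
f 53 56 54
f 55 51 57
f 55 57 56
f 56 57 58
f 56 58 54
f 57 51 59
f 57 59 58
f 58 59 60
f 58 60 54
f 59 51 61
f 59 61 60
f 60 61 62
f 60 62 54
f 61 51 63
f 61 63 62
f 62 63 64
f 62 64 54
f 63 51 65
f 63 65 64
f 64 65 66
f 64 66 54
f 65 51 67
f 65 67 66
f 66 67 68
f 66 68 54
f 67 51 69
f 67 69 68
f 68 69 70
f 68 70 54
f 69 51 71
f 69 71 70
f 70 71 72
f 70 72 54
f 71 51 73
f 71 73 72
f 72 73 74
f 72 74 54
f 73 51 52
f 73 52 74
f 74 52 53
f 74 53 54



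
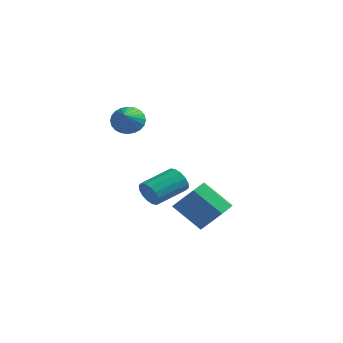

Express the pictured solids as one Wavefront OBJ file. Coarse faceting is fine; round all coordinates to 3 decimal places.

v 3.951 1.629 -3.211
v 4.524 1.737 -2.552
v 3.362 1.659 -1.529
v 2.789 1.551 -2.189
v 4.282 2.322 -2.782
v 3.12 2.244 -1.759
v 3.847 2.502 -3.263
v 2.684 2.423 -2.241
v 3.472 2.17 -3.714
v 2.31 2.091 -2.692
v 3.378 1.521 -3.871
v 2.216 1.443 -2.848
v 3.62 0.936 -3.641
v 2.458 0.858 -2.618
v 4.056 0.757 -3.159
v 2.893 0.678 -2.137
v 4.43 1.089 -2.708
v 3.268 1.01 -1.686
v 0.932 0.227 1.821
v 1.551 0.478 1.861
v 1.268 -0.707 2.459
v 1.44 0.583 2.073
v 1.251 0.633 2.247
v 1.014 0.622 2.355
v 0.764 0.551 2.383
v 0.539 0.43 2.325
v 0.375 0.278 2.19
v 0.295 0.119 1.999
v 0.312 -0.024 1.781
v 0.423 -0.129 1.569
v 0.612 -0.18 1.395
v 0.849 -0.169 1.286
v 1.099 -0.097 1.259
v 1.324 0.024 1.317
v 1.488 0.175 1.452
v 1.568 0.335 1.643
v 1.046 1.644 -2.547
v 1.378 1.659 -3.071
v 2.005 2.951 -2.637
v 1.674 2.936 -2.113
v 1.106 1.814 -3.14
v 1.733 3.106 -2.706
v 0.818 1.924 -3.051
v 1.445 3.216 -2.617
v 0.591 1.959 -2.826
v 1.218 3.251 -2.392
v 0.486 1.909 -2.527
v 1.113 3.201 -2.093
v 0.532 1.789 -2.233
v 1.159 3.08 -1.799
v 0.715 1.629 -2.023
v 1.342 2.921 -1.589
v 0.987 1.474 -1.954
v 1.614 2.766 -1.52
v 1.275 1.364 -2.043
v 1.902 2.656 -1.609
v 1.502 1.329 -2.268
v 2.129 2.621 -1.834
v 1.607 1.379 -2.567
v 2.234 2.671 -2.133
v 1.561 1.5 -2.861
v 2.188 2.791 -2.427
f 2 1 5
f 2 5 3
f 3 5 6
f 3 6 4
f 5 1 7
f 5 7 6
f 6 7 8
f 6 8 4
f 7 1 9
f 7 9 8
f 8 9 10
f 8 10 4
f 9 1 11
f 9 11 10
f 10 11 12
f 10 12 4
f 11 1 13
f 11 13 12
f 12 13 14
f 12 14 4
f 13 1 15
f 13 15 14
f 14 15 16
f 14 16 4
f 15 1 17
f 15 17 16
f 16 17 18
f 16 18 4
f 17 1 2
f 17 2 18
f 18 2 3
f 18 3 4
f 20 19 22
f 20 22 21
f 22 19 23
f 22 23 21
f 23 19 24
f 23 24 21
f 24 19 25
f 24 25 21
f 25 19 26
f 25 26 21
f 26 19 27
f 26 27 21
f 27 19 28
f 27 28 21
f 28 19 29
f 28 29 21
f 29 19 30
f 29 30 21
f 30 19 31
f 30 31 21
f 31 19 32
f 31 32 21
f 32 19 33
f 32 33 21
f 33 19 34
f 33 34 21
f 34 19 35
f 34 35 21
f 35 19 36
f 35 36 21
f 36 19 20
f 36 20 21
f 38 37 41
f 38 41 39
f 39 41 42
f 39 42 40
f 41 37 43
f 41 43 42
f 42 43 44
f 42 44 40
f 43 37 45
f 43 45 44
f 44 45 46
f 44 46 40
f 45 37 47
f 45 47 46
f 46 47 48
f 46 48 40
f 47 37 49
f 47 49 48
f 48 49 50
f 48 50 40
f 49 37 51
f 49 51 50
f 50 51 52
f 50 52 40
f 51 37 53
f 51 53 52
f 52 53 54
f 52 54 40
f 53 37 55
f 53 55 54
f 54 55 56
f 54 56 40
f 55 37 57
f 55 57 56
f 56 57 58
f 56 58 40
f 57 37 59
f 57 59 58
f 58 59 60
f 58 60 40
f 59 37 61
f 59 61 60
f 60 61 62
f 60 62 40
f 61 37 38
f 61 38 62
f 62 38 39
f 62 39 40



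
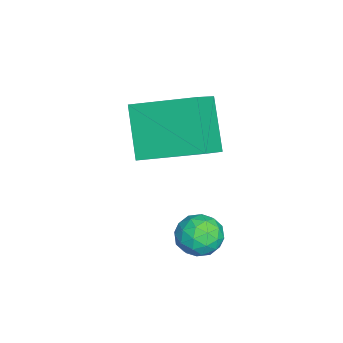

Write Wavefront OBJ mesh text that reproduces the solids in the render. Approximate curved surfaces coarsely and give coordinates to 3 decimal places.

v 2.624 -0.556 -2.077
v 3.202 -0.858 -2.395
v 2.478 -1.522 -1.425
v 3.056 -1.824 -1.743
v 3.142 -1.26 -1.294
v 3.232 -0.664 -1.697
v 2.448 -1.716 -2.123
v 2.538 -1.12 -2.526
v 3.093 -1.575 -2.424
v 3.522 -1.293 -1.911
v 2.158 -1.087 -1.909
v 2.587 -0.805 -1.396
v 2.925 -0.623 -2.293
v 2.755 -1.757 -1.527
v 2.805 -1.427 -1.263
v 3.145 -1.604 -1.45
v 2.943 -0.508 -1.883
v 3.283 -0.686 -2.07
v 3.248 -0.922 -1.422
v 2.397 -1.694 -1.75
v 2.737 -1.872 -1.937
v 2.535 -0.776 -2.37
v 2.875 -0.953 -2.557
v 2.432 -1.458 -2.398
v 3.201 -1.221 -2.497
v 3.116 -1.789 -2.114
v 2.758 -1.726 -2.337
v 2.811 -1.375 -2.574
v 3.454 -1.056 -2.196
v 3.368 -1.623 -1.813
v 3.419 -1.292 -1.548
v 3.471 -0.941 -1.785
v 3.39 -1.477 -2.213
v 2.312 -0.757 -2.007
v 2.226 -1.324 -1.624
v 2.209 -1.439 -2.035
v 2.261 -1.088 -2.272
v 2.564 -0.591 -1.706
v 2.479 -1.159 -1.323
v 2.869 -1.005 -1.246
v 2.922 -0.654 -1.483
v 2.29 -0.903 -1.607
v -0.727 -3.043 0.65
v 0.202 -3.425 1.287
v -0.416 -1.102 1.359
v 0.513 -1.484 1.996
v 0.407 -2.696 -0.796
v 1.336 -3.078 -0.159
v 0.718 -0.755 -0.087
v 1.647 -1.137 0.55
f 1 38 17
f 38 12 41
f 17 41 6
f 38 41 17
f 1 17 13
f 17 6 18
f 13 18 2
f 17 18 13
f 1 13 22
f 13 2 23
f 22 23 8
f 13 23 22
f 1 22 34
f 22 8 37
f 34 37 11
f 22 37 34
f 1 34 38
f 34 11 42
f 38 42 12
f 34 42 38
f 2 18 29
f 18 6 32
f 29 32 10
f 18 32 29
f 6 41 19
f 41 12 40
f 19 40 5
f 41 40 19
f 12 42 39
f 42 11 35
f 39 35 3
f 42 35 39
f 11 37 36
f 37 8 24
f 36 24 7
f 37 24 36
f 8 23 28
f 23 2 25
f 28 25 9
f 23 25 28
f 4 30 16
f 30 10 31
f 16 31 5
f 30 31 16
f 4 16 14
f 16 5 15
f 14 15 3
f 16 15 14
f 4 14 21
f 14 3 20
f 21 20 7
f 14 20 21
f 4 21 26
f 21 7 27
f 26 27 9
f 21 27 26
f 4 26 30
f 26 9 33
f 30 33 10
f 26 33 30
f 5 31 19
f 31 10 32
f 19 32 6
f 31 32 19
f 3 15 39
f 15 5 40
f 39 40 12
f 15 40 39
f 7 20 36
f 20 3 35
f 36 35 11
f 20 35 36
f 9 27 28
f 27 7 24
f 28 24 8
f 27 24 28
f 10 33 29
f 33 9 25
f 29 25 2
f 33 25 29
f 44 46 43
f 47 44 43
f 43 46 45
f 45 47 43
f 44 50 46
f 48 44 47
f 48 50 44
f 46 50 45
f 49 47 45
f 45 50 49
f 49 48 47
f 50 48 49



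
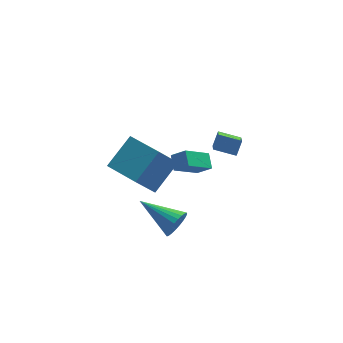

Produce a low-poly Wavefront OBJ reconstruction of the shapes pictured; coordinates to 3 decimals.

v 0.887 -2.149 1.25
v 0.866 -1.396 1.686
v 2.114 -1.526 0.235
v 2.093 -0.773 0.671
v 1.527 -2.467 1.829
v 1.506 -1.714 2.265
v 2.754 -1.844 0.814
v 2.733 -1.091 1.25
v 3.937 -1.541 1.61
v 3.75 -2.674 2.463
v 2.898 -1.161 1.887
v 2.711 -2.294 2.739
v 4.269 -1.106 2.261
v 4.082 -2.239 3.113
v 3.23 -0.726 2.537
v 3.043 -1.859 3.39
v -0.79 2.322 -3.438
v -1.808 1.845 -1.931
v 0.512 3.363 -2.229
v -0.505 2.886 -0.721
v 0.385 0.574 -3.199
v -0.632 0.097 -1.691
v 1.688 1.615 -1.989
v 0.67 1.138 -0.482
v 0.727 -4.067 -1.019
v 1.134 -3.916 -0.359
v -0.807 -2.633 -0.401
v 1.253 -3.707 -0.552
v 1.291 -3.552 -0.816
v 1.243 -3.476 -1.111
v 1.117 -3.49 -1.392
v 0.932 -3.591 -1.616
v 0.715 -3.766 -1.749
v 0.5 -3.986 -1.772
v 0.32 -4.218 -1.679
v 0.202 -4.428 -1.487
v 0.164 -4.582 -1.223
v 0.212 -4.659 -0.928
v 0.338 -4.645 -0.647
v 0.523 -4.543 -0.423
v 0.74 -4.369 -0.289
v 0.954 -4.149 -0.267
f 2 4 1
f 5 2 1
f 1 4 3
f 3 5 1
f 2 8 4
f 6 2 5
f 6 8 2
f 4 8 3
f 7 5 3
f 3 8 7
f 7 6 5
f 8 6 7
f 10 12 9
f 13 10 9
f 9 12 11
f 11 13 9
f 10 16 12
f 14 10 13
f 14 16 10
f 12 16 11
f 15 13 11
f 11 16 15
f 15 14 13
f 16 14 15
f 18 20 17
f 21 18 17
f 17 20 19
f 19 21 17
f 18 24 20
f 22 18 21
f 22 24 18
f 20 24 19
f 23 21 19
f 19 24 23
f 23 22 21
f 24 22 23
f 26 25 28
f 26 28 27
f 28 25 29
f 28 29 27
f 29 25 30
f 29 30 27
f 30 25 31
f 30 31 27
f 31 25 32
f 31 32 27
f 32 25 33
f 32 33 27
f 33 25 34
f 33 34 27
f 34 25 35
f 34 35 27
f 35 25 36
f 35 36 27
f 36 25 37
f 36 37 27
f 37 25 38
f 37 38 27
f 38 25 39
f 38 39 27
f 39 25 40
f 39 40 27
f 40 25 41
f 40 41 27
f 41 25 42
f 41 42 27
f 42 25 26
f 42 26 27



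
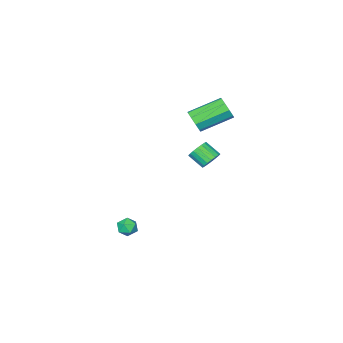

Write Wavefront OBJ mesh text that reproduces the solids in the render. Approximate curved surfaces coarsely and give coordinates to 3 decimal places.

v -0.861 0.199 3.47
v -0.452 0.426 4.043
v -2.07 1.269 4.863
v -2.479 1.041 4.29
v -0.452 0.779 3.68
v -2.07 1.622 4.5
v -0.644 0.86 3.219
v -2.262 1.703 4.038
v -0.937 0.631 2.875
v -2.555 1.474 3.694
v -1.195 0.201 2.81
v -2.813 1.043 3.629
v -1.296 -0.231 3.054
v -2.914 0.612 3.873
v -1.194 -0.462 3.492
v -2.812 0.381 4.312
v -0.936 -0.384 3.921
v -2.554 0.459 4.74
v -0.643 -0.033 4.138
v -2.261 0.81 4.958
v -2.261 0.079 -0.232
v -1.648 0.044 -0.5
v -1.426 -0.834 0.125
v -2.039 -0.799 0.392
v -1.607 0.222 -0.264
v -1.385 -0.656 0.36
v -1.696 0.372 -0.022
v -1.474 -0.506 0.602
v -1.897 0.463 0.178
v -1.675 -0.415 0.803
v -2.17 0.479 0.298
v -1.948 -0.399 0.922
v -2.461 0.415 0.312
v -2.239 -0.463 0.936
v -2.712 0.285 0.218
v -2.49 -0.593 0.843
v -2.874 0.114 0.035
v -2.652 -0.764 0.66
v -2.915 -0.064 -0.2
v -2.693 -0.942 0.424
v -2.826 -0.214 -0.442
v -2.604 -1.092 0.182
v -2.625 -0.305 -0.643
v -2.403 -1.183 -0.018
v -2.352 -0.321 -0.762
v -2.13 -1.199 -0.138
v -2.061 -0.257 -0.776
v -1.839 -1.135 -0.152
v -1.81 -0.127 -0.683
v -1.588 -1.005 -0.058
v 3.026 -0.076 -2.938
v 3.489 0.036 -3.368
v 2.951 -1.056 -3.272
v 3.414 -0.944 -3.702
v 3.554 -0.958 -3.076
v 3.6 -0.352 -2.87
v 2.84 -0.668 -3.77
v 2.886 -0.062 -3.564
v 3.373 -0.33 -3.882
v 3.815 -0.51 -3.454
v 2.625 -0.51 -3.186
v 3.067 -0.69 -2.758
f 2 1 5
f 2 5 3
f 3 5 6
f 3 6 4
f 5 1 7
f 5 7 6
f 6 7 8
f 6 8 4
f 7 1 9
f 7 9 8
f 8 9 10
f 8 10 4
f 9 1 11
f 9 11 10
f 10 11 12
f 10 12 4
f 11 1 13
f 11 13 12
f 12 13 14
f 12 14 4
f 13 1 15
f 13 15 14
f 14 15 16
f 14 16 4
f 15 1 17
f 15 17 16
f 16 17 18
f 16 18 4
f 17 1 19
f 17 19 18
f 18 19 20
f 18 20 4
f 19 1 2
f 19 2 20
f 20 2 3
f 20 3 4
f 22 21 25
f 22 25 23
f 23 25 26
f 23 26 24
f 25 21 27
f 25 27 26
f 26 27 28
f 26 28 24
f 27 21 29
f 27 29 28
f 28 29 30
f 28 30 24
f 29 21 31
f 29 31 30
f 30 31 32
f 30 32 24
f 31 21 33
f 31 33 32
f 32 33 34
f 32 34 24
f 33 21 35
f 33 35 34
f 34 35 36
f 34 36 24
f 35 21 37
f 35 37 36
f 36 37 38
f 36 38 24
f 37 21 39
f 37 39 38
f 38 39 40
f 38 40 24
f 39 21 41
f 39 41 40
f 40 41 42
f 40 42 24
f 41 21 43
f 41 43 42
f 42 43 44
f 42 44 24
f 43 21 45
f 43 45 44
f 44 45 46
f 44 46 24
f 45 21 47
f 45 47 46
f 46 47 48
f 46 48 24
f 47 21 49
f 47 49 48
f 48 49 50
f 48 50 24
f 49 21 22
f 49 22 50
f 50 22 23
f 50 23 24
f 51 62 56
f 51 56 52
f 51 52 58
f 51 58 61
f 51 61 62
f 52 56 60
f 56 62 55
f 62 61 53
f 61 58 57
f 58 52 59
f 54 60 55
f 54 55 53
f 54 53 57
f 54 57 59
f 54 59 60
f 55 60 56
f 53 55 62
f 57 53 61
f 59 57 58
f 60 59 52



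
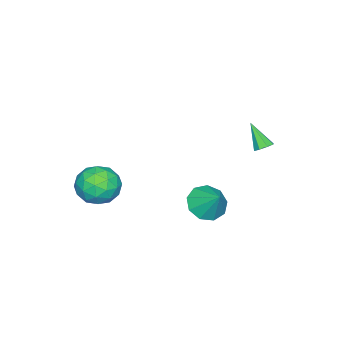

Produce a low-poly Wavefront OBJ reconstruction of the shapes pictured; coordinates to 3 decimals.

v -2.629 3.089 2.937
v -2.33 3.437 3.275
v -2.991 2.131 4.243
v -2.75 3.554 3.245
v -3.099 3.398 3.034
v -3.173 3.062 2.766
v -2.929 2.741 2.599
v -2.509 2.625 2.629
v -2.16 2.78 2.84
v -2.086 3.117 3.107
v 2.552 -2.133 1.589
v 3.78 -2.285 1.836
v 2.4 -4.115 1.124
v 3.628 -4.267 1.371
v 2.821 -4.024 2.31
v 2.915 -2.798 2.597
v 3.265 -3.602 0.363
v 3.359 -2.376 0.65
v 4.221 -3.192 1.078
v 3.946 -3.453 2.282
v 2.234 -2.947 0.678
v 1.959 -3.208 1.882
v 3.179 -2.035 1.753
v 3.001 -4.365 1.207
v 2.527 -4.222 1.759
v 3.248 -4.311 1.904
v 2.671 -2.337 2.201
v 3.393 -2.426 2.346
v 2.829 -3.448 2.625
v 2.787 -3.974 0.614
v 3.509 -4.063 0.759
v 2.932 -2.089 1.056
v 3.653 -2.178 1.201
v 3.351 -2.952 0.335
v 4.16 -2.658 1.453
v 4.071 -3.823 1.18
v 3.857 -3.432 0.587
v 3.913 -2.711 0.756
v 3.999 -2.811 2.16
v 3.91 -3.976 1.887
v 3.435 -3.833 2.439
v 3.49 -3.113 2.608
v 4.258 -3.344 1.715
v 2.27 -2.424 1.073
v 2.181 -3.589 0.8
v 2.69 -3.287 0.352
v 2.745 -2.567 0.521
v 2.109 -2.577 1.78
v 2.02 -3.742 1.507
v 2.267 -3.689 2.204
v 2.323 -2.968 2.373
v 1.922 -3.056 1.245
v 3.293 3.02 2.508
v 3.844 2.217 2.95
v 3.807 3.98 3.612
v 4.259 2.563 2.456
v 4.222 3.123 1.987
v 3.75 3.635 1.761
v 3.065 3.86 1.885
v 2.486 3.692 2.3
v 2.285 3.209 2.813
v 2.556 2.639 3.183
v 3.171 2.247 3.237
f 2 1 4
f 2 4 3
f 4 1 5
f 4 5 3
f 5 1 6
f 5 6 3
f 6 1 7
f 6 7 3
f 7 1 8
f 7 8 3
f 8 1 9
f 8 9 3
f 9 1 10
f 9 10 3
f 10 1 2
f 10 2 3
f 11 48 27
f 48 22 51
f 27 51 16
f 48 51 27
f 11 27 23
f 27 16 28
f 23 28 12
f 27 28 23
f 11 23 32
f 23 12 33
f 32 33 18
f 23 33 32
f 11 32 44
f 32 18 47
f 44 47 21
f 32 47 44
f 11 44 48
f 44 21 52
f 48 52 22
f 44 52 48
f 12 28 39
f 28 16 42
f 39 42 20
f 28 42 39
f 16 51 29
f 51 22 50
f 29 50 15
f 51 50 29
f 22 52 49
f 52 21 45
f 49 45 13
f 52 45 49
f 21 47 46
f 47 18 34
f 46 34 17
f 47 34 46
f 18 33 38
f 33 12 35
f 38 35 19
f 33 35 38
f 14 40 26
f 40 20 41
f 26 41 15
f 40 41 26
f 14 26 24
f 26 15 25
f 24 25 13
f 26 25 24
f 14 24 31
f 24 13 30
f 31 30 17
f 24 30 31
f 14 31 36
f 31 17 37
f 36 37 19
f 31 37 36
f 14 36 40
f 36 19 43
f 40 43 20
f 36 43 40
f 15 41 29
f 41 20 42
f 29 42 16
f 41 42 29
f 13 25 49
f 25 15 50
f 49 50 22
f 25 50 49
f 17 30 46
f 30 13 45
f 46 45 21
f 30 45 46
f 19 37 38
f 37 17 34
f 38 34 18
f 37 34 38
f 20 43 39
f 43 19 35
f 39 35 12
f 43 35 39
f 54 53 56
f 54 56 55
f 56 53 57
f 56 57 55
f 57 53 58
f 57 58 55
f 58 53 59
f 58 59 55
f 59 53 60
f 59 60 55
f 60 53 61
f 60 61 55
f 61 53 62
f 61 62 55
f 62 53 63
f 62 63 55
f 63 53 54
f 63 54 55



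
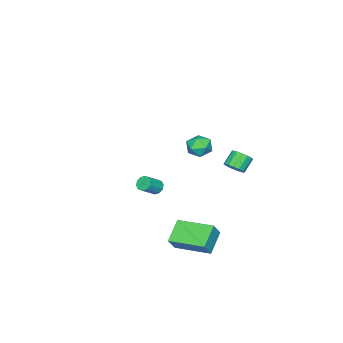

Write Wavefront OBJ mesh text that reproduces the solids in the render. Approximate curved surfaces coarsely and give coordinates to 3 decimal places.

v 3.109 1.411 -4.342
v 1.846 1.174 -3.457
v 2.847 3.576 -4.135
v 1.584 3.338 -3.25
v 3.736 1.402 -3.45
v 2.473 1.164 -2.565
v 3.474 3.566 -3.243
v 2.211 3.329 -2.358
v -2.359 -3.571 -4.185
v -2.081 -3.158 -4.395
v -1.162 -3.417 -3.685
v -1.441 -3.829 -3.475
v -2.252 -3.044 -4.132
v -1.333 -3.303 -3.422
v -2.464 -3.131 -3.89
v -1.545 -3.39 -3.179
v -2.636 -3.386 -3.76
v -1.717 -3.645 -3.049
v -2.703 -3.711 -3.793
v -1.784 -3.97 -3.082
v -2.638 -3.983 -3.975
v -1.719 -4.242 -3.265
v -2.467 -4.097 -4.238
v -1.548 -4.356 -3.528
v -2.255 -4.01 -4.481
v -1.336 -4.269 -3.77
v -2.083 -3.755 -4.611
v -1.164 -4.014 -3.9
v -2.016 -3.43 -4.578
v -1.097 -3.689 -3.867
v 3.133 3.033 3.409
v 3.428 2.647 4.03
v 1.952 2.713 3.77
v 2.247 2.327 4.391
v 2.288 3.114 4.361
v 3.018 3.312 4.137
v 2.362 2.048 3.663
v 3.092 2.246 3.439
v 2.952 2.038 4.187
v 2.905 2.697 4.618
v 2.475 2.663 3.182
v 2.428 3.322 3.613
v -1.924 1.976 -0.428
v -1.499 2.227 -0.004
v -2.251 2.294 0.711
v -2.676 2.044 0.288
v -1.628 2.493 -0.165
v -2.381 2.56 0.55
v -1.837 2.62 -0.397
v -2.589 2.687 0.318
v -2.069 2.575 -0.636
v -2.821 2.642 0.079
v -2.262 2.369 -0.82
v -3.014 2.436 -0.105
v -2.364 2.058 -0.898
v -3.117 2.126 -0.183
v -2.349 1.726 -0.851
v -3.101 1.793 -0.136
v -2.219 1.46 -0.69
v -2.972 1.527 0.025
v -2.011 1.333 -0.458
v -2.763 1.4 0.257
v -1.779 1.378 -0.219
v -2.531 1.445 0.496
v -1.586 1.584 -0.035
v -2.338 1.651 0.68
v -1.483 1.894 0.043
v -2.236 1.962 0.758
f 2 4 1
f 5 2 1
f 1 4 3
f 3 5 1
f 2 8 4
f 6 2 5
f 6 8 2
f 4 8 3
f 7 5 3
f 3 8 7
f 7 6 5
f 8 6 7
f 10 9 13
f 10 13 11
f 11 13 14
f 11 14 12
f 13 9 15
f 13 15 14
f 14 15 16
f 14 16 12
f 15 9 17
f 15 17 16
f 16 17 18
f 16 18 12
f 17 9 19
f 17 19 18
f 18 19 20
f 18 20 12
f 19 9 21
f 19 21 20
f 20 21 22
f 20 22 12
f 21 9 23
f 21 23 22
f 22 23 24
f 22 24 12
f 23 9 25
f 23 25 24
f 24 25 26
f 24 26 12
f 25 9 27
f 25 27 26
f 26 27 28
f 26 28 12
f 27 9 29
f 27 29 28
f 28 29 30
f 28 30 12
f 29 9 10
f 29 10 30
f 30 10 11
f 30 11 12
f 31 42 36
f 31 36 32
f 31 32 38
f 31 38 41
f 31 41 42
f 32 36 40
f 36 42 35
f 42 41 33
f 41 38 37
f 38 32 39
f 34 40 35
f 34 35 33
f 34 33 37
f 34 37 39
f 34 39 40
f 35 40 36
f 33 35 42
f 37 33 41
f 39 37 38
f 40 39 32
f 44 43 47
f 44 47 45
f 45 47 48
f 45 48 46
f 47 43 49
f 47 49 48
f 48 49 50
f 48 50 46
f 49 43 51
f 49 51 50
f 50 51 52
f 50 52 46
f 51 43 53
f 51 53 52
f 52 53 54
f 52 54 46
f 53 43 55
f 53 55 54
f 54 55 56
f 54 56 46
f 55 43 57
f 55 57 56
f 56 57 58
f 56 58 46
f 57 43 59
f 57 59 58
f 58 59 60
f 58 60 46
f 59 43 61
f 59 61 60
f 60 61 62
f 60 62 46
f 61 43 63
f 61 63 62
f 62 63 64
f 62 64 46
f 63 43 65
f 63 65 64
f 64 65 66
f 64 66 46
f 65 43 67
f 65 67 66
f 66 67 68
f 66 68 46
f 67 43 44
f 67 44 68
f 68 44 45
f 68 45 46



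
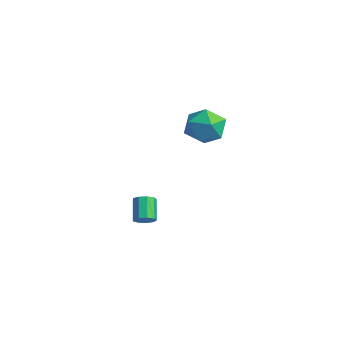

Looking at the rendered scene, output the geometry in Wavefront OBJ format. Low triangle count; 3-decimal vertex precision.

v -0.081 0.583 2.903
v 0.972 -0.084 3.014
v -1.072 -0.796 4.006
v -0.019 -1.463 4.117
v -0.123 -0.358 4.695
v 0.489 0.494 4.013
v -0.589 -1.374 3.007
v 0.023 -0.522 2.325
v 0.658 -1.294 3.078
v 0.946 -0.666 4.122
v -1.046 -0.214 2.898
v -0.758 0.414 3.942
v -1.608 -3.167 -3.565
v -1.128 -2.852 -3.282
v -2.053 -2.337 -2.291
v -2.532 -2.653 -2.575
v -1.314 -2.599 -3.587
v -2.239 -2.084 -2.596
v -1.637 -2.612 -3.882
v -2.562 -2.097 -2.891
v -1.947 -2.885 -4.029
v -2.872 -2.37 -3.038
v -2.097 -3.29 -3.959
v -3.022 -2.775 -2.968
v -2.019 -3.638 -3.705
v -2.944 -3.123 -2.714
v -1.748 -3.765 -3.386
v -2.673 -3.251 -2.395
v -1.411 -3.613 -3.15
v -2.336 -3.099 -2.16
v -1.167 -3.253 -3.11
v -2.092 -2.738 -2.119
f 1 12 6
f 1 6 2
f 1 2 8
f 1 8 11
f 1 11 12
f 2 6 10
f 6 12 5
f 12 11 3
f 11 8 7
f 8 2 9
f 4 10 5
f 4 5 3
f 4 3 7
f 4 7 9
f 4 9 10
f 5 10 6
f 3 5 12
f 7 3 11
f 9 7 8
f 10 9 2
f 14 13 17
f 14 17 15
f 15 17 18
f 15 18 16
f 17 13 19
f 17 19 18
f 18 19 20
f 18 20 16
f 19 13 21
f 19 21 20
f 20 21 22
f 20 22 16
f 21 13 23
f 21 23 22
f 22 23 24
f 22 24 16
f 23 13 25
f 23 25 24
f 24 25 26
f 24 26 16
f 25 13 27
f 25 27 26
f 26 27 28
f 26 28 16
f 27 13 29
f 27 29 28
f 28 29 30
f 28 30 16
f 29 13 31
f 29 31 30
f 30 31 32
f 30 32 16
f 31 13 14
f 31 14 32
f 32 14 15
f 32 15 16



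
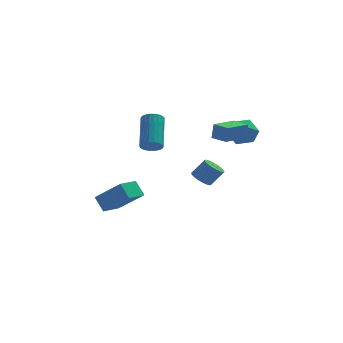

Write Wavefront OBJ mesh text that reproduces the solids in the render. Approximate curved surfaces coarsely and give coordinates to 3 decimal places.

v 0.642 0.047 -0.995
v 0.98 0.5 -1.295
v 1.656 0.585 -0.406
v 1.318 0.133 -0.105
v 0.781 0.65 -1.158
v 1.457 0.736 -0.269
v 0.554 0.681 -0.989
v 1.23 0.767 -0.1
v 0.345 0.587 -0.82
v 1.021 0.672 0.069
v 0.194 0.385 -0.687
v 0.87 0.471 0.202
v 0.132 0.117 -0.614
v 0.808 0.202 0.275
v 0.172 -0.165 -0.616
v 0.847 -0.08 0.273
v 0.304 -0.405 -0.694
v 0.98 -0.32 0.195
v 0.503 -0.556 -0.831
v 1.179 -0.47 0.058
v 0.73 -0.587 -1
v 1.406 -0.501 -0.111
v 0.939 -0.492 -1.169
v 1.615 -0.407 -0.28
v 1.09 -0.291 -1.302
v 1.766 -0.205 -0.413
v 1.152 -0.022 -1.375
v 1.828 0.063 -0.486
v 1.113 0.26 -1.373
v 1.788 0.345 -0.484
v -4.465 1.329 -3.934
v -3.082 0.553 -2.62
v -4.934 1.846 -3.135
v -3.55 1.07 -1.821
v -3.71 2.33 -4.139
v -2.326 1.554 -2.825
v -4.178 2.847 -3.34
v -2.795 2.071 -2.026
v -1.907 0.528 1.103
v -1.29 0.484 1.148
v -1.277 2.108 2.542
v -1.893 2.152 2.497
v -1.318 0.651 0.954
v -1.304 2.275 2.348
v -1.447 0.797 0.785
v -1.434 2.421 2.179
v -1.656 0.897 0.672
v -1.643 2.52 2.066
v -1.909 0.932 0.633
v -1.895 2.556 2.027
v -2.161 0.898 0.675
v -2.147 2.521 2.069
v -2.369 0.8 0.791
v -2.355 2.423 2.185
v -2.497 0.655 0.961
v -2.484 2.278 2.355
v -2.523 0.488 1.156
v -2.51 2.111 2.55
v -2.443 0.328 1.342
v -2.429 1.951 2.736
v -2.269 0.202 1.486
v -2.256 1.826 2.88
v -2.034 0.133 1.564
v -2.02 1.757 2.958
v -1.776 0.133 1.562
v -1.763 1.756 2.956
v -1.541 0.2 1.481
v -1.527 1.824 2.875
v -1.369 0.325 1.335
v -1.355 1.948 2.729
v 1.856 -2.912 2.792
v 1.955 -2.852 3.684
v 1.154 -2.319 2.829
v 1.252 -2.259 3.722
v 2.868 -1.701 2.598
v 2.966 -1.641 3.491
v 2.165 -1.108 2.636
v 2.264 -1.048 3.528
v 2.568 3.283 1.738
v 3.153 2.717 2.22
v 2.447 2.223 0.64
v 3.032 1.657 1.122
v 2.164 1.833 1.455
v 2.239 2.488 2.134
v 3.361 2.452 0.726
v 3.436 3.107 1.405
v 3.644 2.203 1.594
v 2.904 1.821 2.045
v 2.696 3.119 0.815
v 1.956 2.737 1.266
f 2 1 5
f 2 5 3
f 3 5 6
f 3 6 4
f 5 1 7
f 5 7 6
f 6 7 8
f 6 8 4
f 7 1 9
f 7 9 8
f 8 9 10
f 8 10 4
f 9 1 11
f 9 11 10
f 10 11 12
f 10 12 4
f 11 1 13
f 11 13 12
f 12 13 14
f 12 14 4
f 13 1 15
f 13 15 14
f 14 15 16
f 14 16 4
f 15 1 17
f 15 17 16
f 16 17 18
f 16 18 4
f 17 1 19
f 17 19 18
f 18 19 20
f 18 20 4
f 19 1 21
f 19 21 20
f 20 21 22
f 20 22 4
f 21 1 23
f 21 23 22
f 22 23 24
f 22 24 4
f 23 1 25
f 23 25 24
f 24 25 26
f 24 26 4
f 25 1 27
f 25 27 26
f 26 27 28
f 26 28 4
f 27 1 29
f 27 29 28
f 28 29 30
f 28 30 4
f 29 1 2
f 29 2 30
f 30 2 3
f 30 3 4
f 32 34 31
f 35 32 31
f 31 34 33
f 33 35 31
f 32 38 34
f 36 32 35
f 36 38 32
f 34 38 33
f 37 35 33
f 33 38 37
f 37 36 35
f 38 36 37
f 40 39 43
f 40 43 41
f 41 43 44
f 41 44 42
f 43 39 45
f 43 45 44
f 44 45 46
f 44 46 42
f 45 39 47
f 45 47 46
f 46 47 48
f 46 48 42
f 47 39 49
f 47 49 48
f 48 49 50
f 48 50 42
f 49 39 51
f 49 51 50
f 50 51 52
f 50 52 42
f 51 39 53
f 51 53 52
f 52 53 54
f 52 54 42
f 53 39 55
f 53 55 54
f 54 55 56
f 54 56 42
f 55 39 57
f 55 57 56
f 56 57 58
f 56 58 42
f 57 39 59
f 57 59 58
f 58 59 60
f 58 60 42
f 59 39 61
f 59 61 60
f 60 61 62
f 60 62 42
f 61 39 63
f 61 63 62
f 62 63 64
f 62 64 42
f 63 39 65
f 63 65 64
f 64 65 66
f 64 66 42
f 65 39 67
f 65 67 66
f 66 67 68
f 66 68 42
f 67 39 69
f 67 69 68
f 68 69 70
f 68 70 42
f 69 39 40
f 69 40 70
f 70 40 41
f 70 41 42
f 72 74 71
f 75 72 71
f 71 74 73
f 73 75 71
f 72 78 74
f 76 72 75
f 76 78 72
f 74 78 73
f 77 75 73
f 73 78 77
f 77 76 75
f 78 76 77
f 79 90 84
f 79 84 80
f 79 80 86
f 79 86 89
f 79 89 90
f 80 84 88
f 84 90 83
f 90 89 81
f 89 86 85
f 86 80 87
f 82 88 83
f 82 83 81
f 82 81 85
f 82 85 87
f 82 87 88
f 83 88 84
f 81 83 90
f 85 81 89
f 87 85 86
f 88 87 80



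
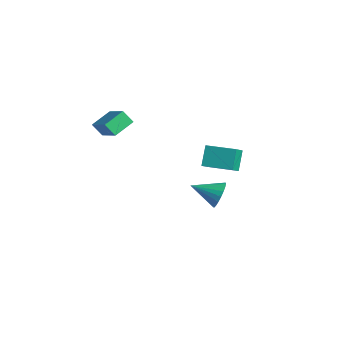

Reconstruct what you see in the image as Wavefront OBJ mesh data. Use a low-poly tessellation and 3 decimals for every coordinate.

v 1.875 0.145 2.808
v 2.358 -0.583 3.508
v 3.232 1.177 2.945
v 3.715 0.449 3.645
v 2.445 -0.469 1.775
v 2.928 -1.197 2.475
v 3.802 0.563 1.912
v 4.285 -0.165 2.612
v -2.936 -3.643 3.06
v -3.155 -2.374 3.556
v -4.614 -3.51 1.98
v -4.833 -2.241 2.475
v -2.447 -3.279 2.345
v -2.666 -2.01 2.84
v -4.125 -3.146 1.264
v -4.344 -1.877 1.76
v 0.675 1.473 -2.567
v 1.21 1.365 -1.851
v -0.395 0.247 -1.953
v 0.974 1.631 -1.733
v 0.687 1.869 -1.759
v 0.397 2.038 -1.925
v 0.156 2.11 -2.202
v 0.004 2.072 -2.542
v -0.031 1.93 -2.886
v 0.056 1.709 -3.176
v 0.25 1.447 -3.36
v 0.517 1.19 -3.407
v 0.812 0.982 -3.309
v 1.083 0.858 -3.083
v 1.284 0.841 -2.767
v 1.38 0.933 -2.417
v 1.353 1.118 -2.093
f 2 4 1
f 5 2 1
f 1 4 3
f 3 5 1
f 2 8 4
f 6 2 5
f 6 8 2
f 4 8 3
f 7 5 3
f 3 8 7
f 7 6 5
f 8 6 7
f 10 12 9
f 13 10 9
f 9 12 11
f 11 13 9
f 10 16 12
f 14 10 13
f 14 16 10
f 12 16 11
f 15 13 11
f 11 16 15
f 15 14 13
f 16 14 15
f 18 17 20
f 18 20 19
f 20 17 21
f 20 21 19
f 21 17 22
f 21 22 19
f 22 17 23
f 22 23 19
f 23 17 24
f 23 24 19
f 24 17 25
f 24 25 19
f 25 17 26
f 25 26 19
f 26 17 27
f 26 27 19
f 27 17 28
f 27 28 19
f 28 17 29
f 28 29 19
f 29 17 30
f 29 30 19
f 30 17 31
f 30 31 19
f 31 17 32
f 31 32 19
f 32 17 33
f 32 33 19
f 33 17 18
f 33 18 19



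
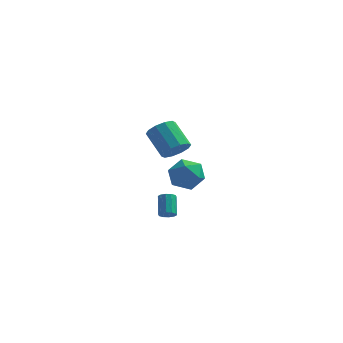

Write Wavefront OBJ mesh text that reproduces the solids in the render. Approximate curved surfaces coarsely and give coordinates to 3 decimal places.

v -2.886 0.737 -3.83
v -2.59 0.494 -3.494
v -2.818 1.459 -2.593
v -3.114 1.703 -2.93
v -2.408 0.691 -3.659
v -2.636 1.656 -2.758
v -2.408 0.906 -3.89
v -2.637 1.871 -2.989
v -2.591 1.057 -4.098
v -2.82 2.022 -3.197
v -2.886 1.085 -4.203
v -3.115 2.051 -3.302
v -3.182 0.981 -4.167
v -3.41 1.946 -3.266
v -3.364 0.784 -4.002
v -3.592 1.749 -3.101
v -3.363 0.569 -3.771
v -3.592 1.534 -2.87
v -3.18 0.418 -3.563
v -3.409 1.383 -2.662
v -2.885 0.389 -3.458
v -3.114 1.355 -2.557
v -1.659 -2.749 2.93
v -1.163 -2.067 2.821
v -2.185 -1.149 3.922
v -2.681 -1.831 4.03
v -1.542 -2.052 2.457
v -2.564 -1.134 3.557
v -1.965 -2.304 2.274
v -2.987 -1.385 3.374
v -2.271 -2.725 2.341
v -3.293 -1.807 3.441
v -2.344 -3.156 2.633
v -3.366 -2.237 3.733
v -2.155 -3.431 3.038
v -3.177 -2.513 4.139
v -1.776 -3.446 3.403
v -2.798 -2.528 4.503
v -1.353 -3.195 3.586
v -2.375 -2.276 4.686
v -1.047 -2.773 3.519
v -2.069 -1.855 4.619
v -0.974 -2.343 3.227
v -1.996 -1.424 4.327
v -2.037 3.67 -1.507
v -1.488 2.913 -0.845
v -2.972 2.287 -2.315
v -2.423 1.53 -1.653
v -3.185 2.249 -1.19
v -2.608 3.104 -0.69
v -1.852 2.096 -2.47
v -1.275 2.951 -1.97
v -1.374 1.94 -1.44
v -2.198 2.034 -0.649
v -2.262 3.166 -2.511
v -3.086 3.26 -1.72
f 2 1 5
f 2 5 3
f 3 5 6
f 3 6 4
f 5 1 7
f 5 7 6
f 6 7 8
f 6 8 4
f 7 1 9
f 7 9 8
f 8 9 10
f 8 10 4
f 9 1 11
f 9 11 10
f 10 11 12
f 10 12 4
f 11 1 13
f 11 13 12
f 12 13 14
f 12 14 4
f 13 1 15
f 13 15 14
f 14 15 16
f 14 16 4
f 15 1 17
f 15 17 16
f 16 17 18
f 16 18 4
f 17 1 19
f 17 19 18
f 18 19 20
f 18 20 4
f 19 1 21
f 19 21 20
f 20 21 22
f 20 22 4
f 21 1 2
f 21 2 22
f 22 2 3
f 22 3 4
f 24 23 27
f 24 27 25
f 25 27 28
f 25 28 26
f 27 23 29
f 27 29 28
f 28 29 30
f 28 30 26
f 29 23 31
f 29 31 30
f 30 31 32
f 30 32 26
f 31 23 33
f 31 33 32
f 32 33 34
f 32 34 26
f 33 23 35
f 33 35 34
f 34 35 36
f 34 36 26
f 35 23 37
f 35 37 36
f 36 37 38
f 36 38 26
f 37 23 39
f 37 39 38
f 38 39 40
f 38 40 26
f 39 23 41
f 39 41 40
f 40 41 42
f 40 42 26
f 41 23 43
f 41 43 42
f 42 43 44
f 42 44 26
f 43 23 24
f 43 24 44
f 44 24 25
f 44 25 26
f 45 56 50
f 45 50 46
f 45 46 52
f 45 52 55
f 45 55 56
f 46 50 54
f 50 56 49
f 56 55 47
f 55 52 51
f 52 46 53
f 48 54 49
f 48 49 47
f 48 47 51
f 48 51 53
f 48 53 54
f 49 54 50
f 47 49 56
f 51 47 55
f 53 51 52
f 54 53 46

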